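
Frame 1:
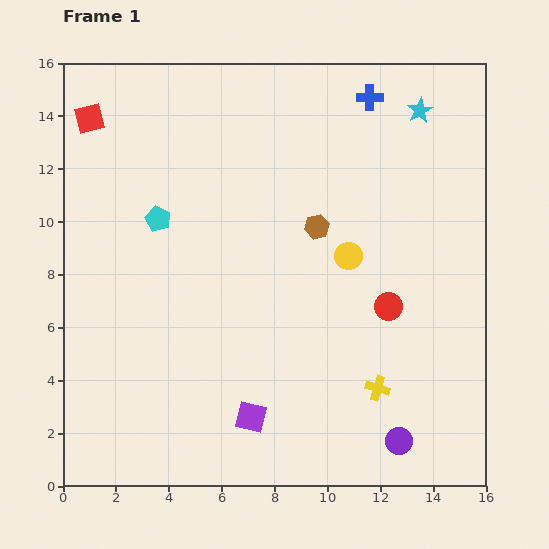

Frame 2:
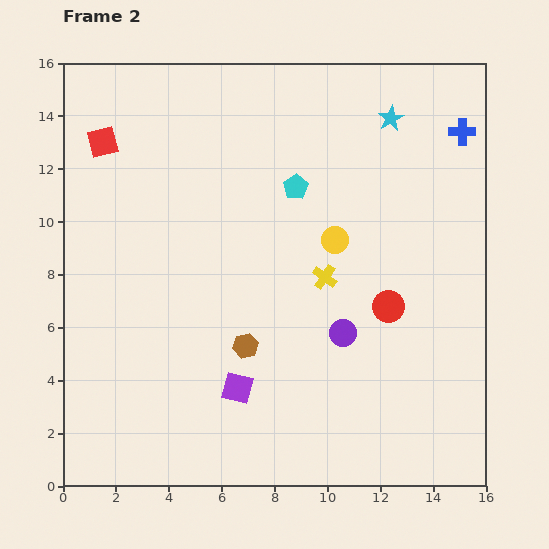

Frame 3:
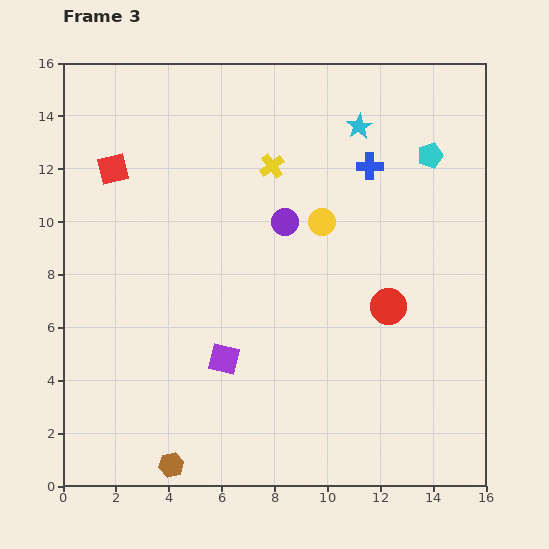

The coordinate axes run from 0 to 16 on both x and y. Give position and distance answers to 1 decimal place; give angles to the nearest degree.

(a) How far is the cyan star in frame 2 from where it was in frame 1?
1.1

The cyan star moved from (13.5, 14.2) to (12.4, 13.9), a distance of √(1.1² + 0.3²) ≈ 1.1.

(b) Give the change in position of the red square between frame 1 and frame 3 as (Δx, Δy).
(0.9, -1.9)

The red square was at (1.0, 13.9) in frame 1 and (1.9, 12.0) in frame 3.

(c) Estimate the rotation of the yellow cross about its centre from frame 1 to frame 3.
37° clockwise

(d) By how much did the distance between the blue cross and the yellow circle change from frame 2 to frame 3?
-3.5

Distance in frame 2: 6.3. Distance in frame 3: 2.8.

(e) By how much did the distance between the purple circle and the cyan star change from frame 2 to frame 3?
-3.7

Distance in frame 2: 8.3. Distance in frame 3: 4.6.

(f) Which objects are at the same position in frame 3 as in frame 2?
the red circle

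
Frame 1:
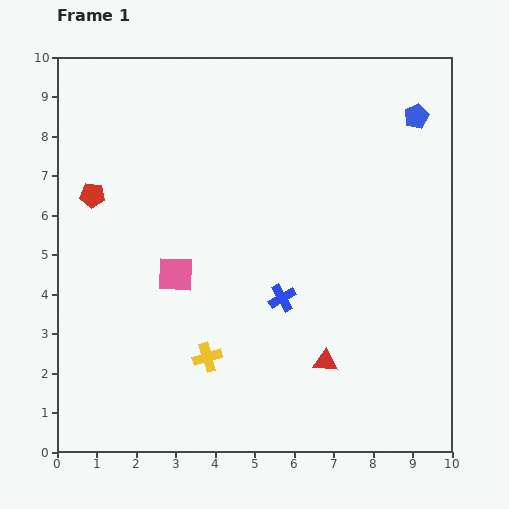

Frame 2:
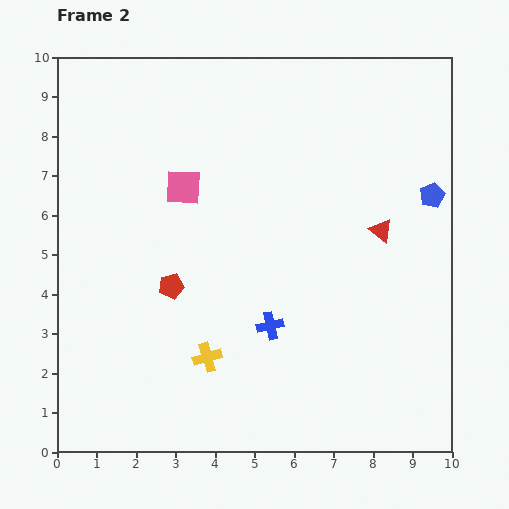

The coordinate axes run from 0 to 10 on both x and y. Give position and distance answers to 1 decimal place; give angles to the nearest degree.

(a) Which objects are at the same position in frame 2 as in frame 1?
the yellow cross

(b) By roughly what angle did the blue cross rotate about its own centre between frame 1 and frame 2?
16° clockwise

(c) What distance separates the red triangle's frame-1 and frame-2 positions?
3.6

The red triangle moved from (6.8, 2.3) to (8.2, 5.6), a distance of √(1.4² + 3.3²) ≈ 3.6.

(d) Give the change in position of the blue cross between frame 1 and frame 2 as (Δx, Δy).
(-0.3, -0.7)

The blue cross was at (5.7, 3.9) in frame 1 and (5.4, 3.2) in frame 2.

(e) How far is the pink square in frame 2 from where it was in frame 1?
2.2

The pink square moved from (3.0, 4.5) to (3.2, 6.7), a distance of √(0.2² + 2.2²) ≈ 2.2.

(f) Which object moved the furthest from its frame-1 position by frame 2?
the red triangle

(moved 3.6; next 3.0)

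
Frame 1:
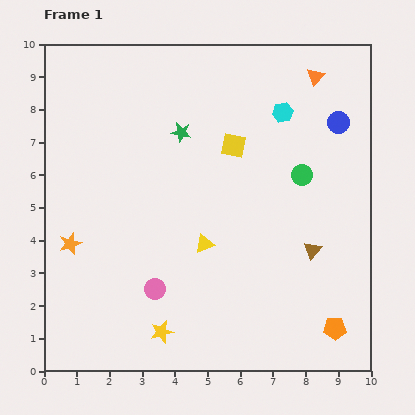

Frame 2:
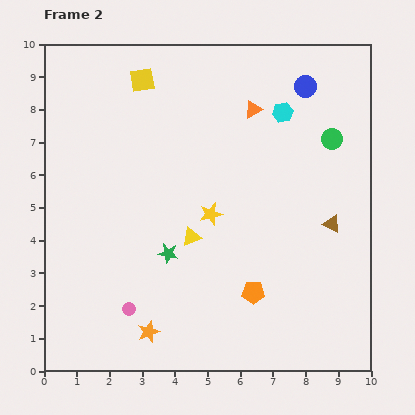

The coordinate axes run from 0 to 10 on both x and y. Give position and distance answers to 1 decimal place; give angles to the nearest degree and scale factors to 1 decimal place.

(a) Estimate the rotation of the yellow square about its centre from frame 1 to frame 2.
22° counter-clockwise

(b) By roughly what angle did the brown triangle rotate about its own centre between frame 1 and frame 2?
43° counter-clockwise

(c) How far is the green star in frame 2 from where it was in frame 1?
3.7

The green star moved from (4.2, 7.3) to (3.8, 3.6), a distance of √(0.4² + 3.7²) ≈ 3.7.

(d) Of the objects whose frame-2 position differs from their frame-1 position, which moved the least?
the yellow triangle

(moved 0.4)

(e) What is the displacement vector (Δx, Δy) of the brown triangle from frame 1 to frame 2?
(0.6, 0.8)

The brown triangle was at (8.2, 3.7) in frame 1 and (8.8, 4.5) in frame 2.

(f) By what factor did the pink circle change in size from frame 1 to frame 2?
0.6×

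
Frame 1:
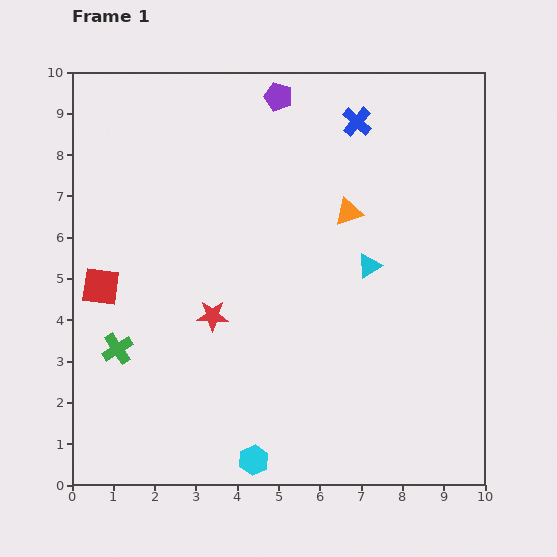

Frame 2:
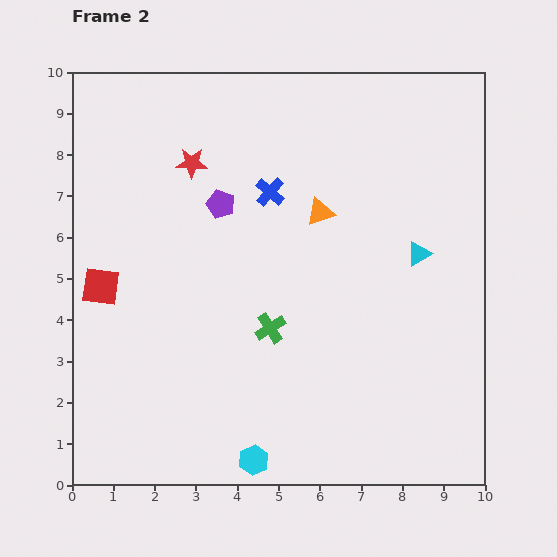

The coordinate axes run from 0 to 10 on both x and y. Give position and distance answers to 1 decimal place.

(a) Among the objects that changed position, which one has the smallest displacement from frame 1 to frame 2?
the orange triangle

(moved 0.7)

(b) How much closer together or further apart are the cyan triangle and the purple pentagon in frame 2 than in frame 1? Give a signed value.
+0.2

Distance in frame 1: 4.7. Distance in frame 2: 4.9.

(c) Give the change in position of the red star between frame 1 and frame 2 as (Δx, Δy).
(-0.5, 3.7)

The red star was at (3.4, 4.1) in frame 1 and (2.9, 7.8) in frame 2.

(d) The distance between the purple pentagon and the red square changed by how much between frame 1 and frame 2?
-2.8

Distance in frame 1: 6.3. Distance in frame 2: 3.5.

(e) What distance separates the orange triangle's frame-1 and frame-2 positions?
0.7

The orange triangle moved from (6.7, 6.6) to (6.0, 6.6), a distance of √(0.7² + 0.0²) ≈ 0.7.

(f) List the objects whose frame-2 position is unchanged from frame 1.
the cyan hexagon, the red square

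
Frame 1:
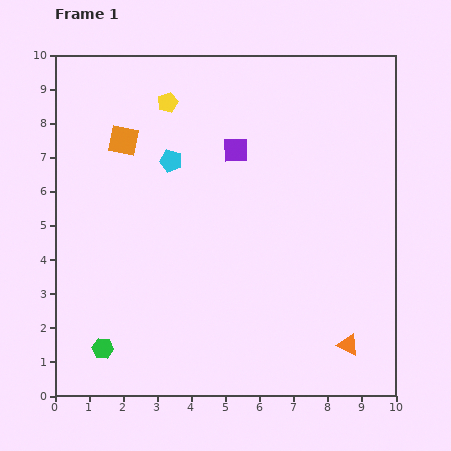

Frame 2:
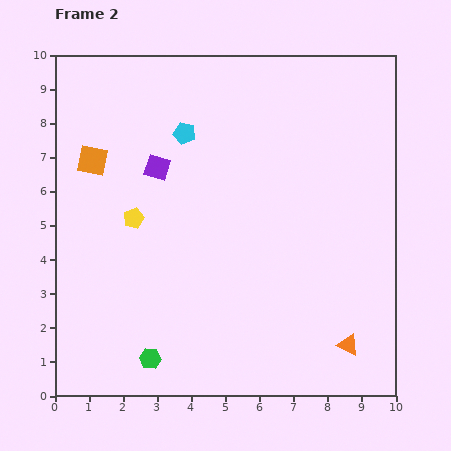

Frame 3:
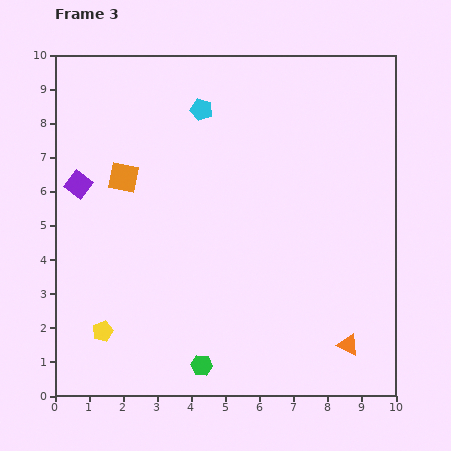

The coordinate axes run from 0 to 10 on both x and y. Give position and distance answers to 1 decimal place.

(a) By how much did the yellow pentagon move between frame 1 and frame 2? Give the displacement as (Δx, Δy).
(-1.0, -3.4)

The yellow pentagon was at (3.3, 8.6) in frame 1 and (2.3, 5.2) in frame 2.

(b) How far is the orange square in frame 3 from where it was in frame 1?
1.1

The orange square moved from (2.0, 7.5) to (2.0, 6.4), a distance of √(0.0² + 1.1²) ≈ 1.1.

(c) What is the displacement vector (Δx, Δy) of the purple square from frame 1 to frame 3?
(-4.6, -1.0)

The purple square was at (5.3, 7.2) in frame 1 and (0.7, 6.2) in frame 3.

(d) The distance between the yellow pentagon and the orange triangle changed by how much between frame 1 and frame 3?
-1.7

Distance in frame 1: 8.9. Distance in frame 3: 7.2.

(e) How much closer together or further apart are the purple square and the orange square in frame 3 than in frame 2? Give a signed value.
-0.6

Distance in frame 2: 1.9. Distance in frame 3: 1.3.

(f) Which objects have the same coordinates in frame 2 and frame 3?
the orange triangle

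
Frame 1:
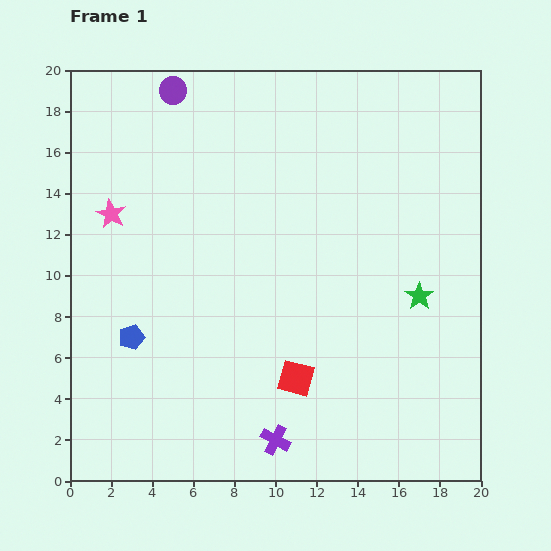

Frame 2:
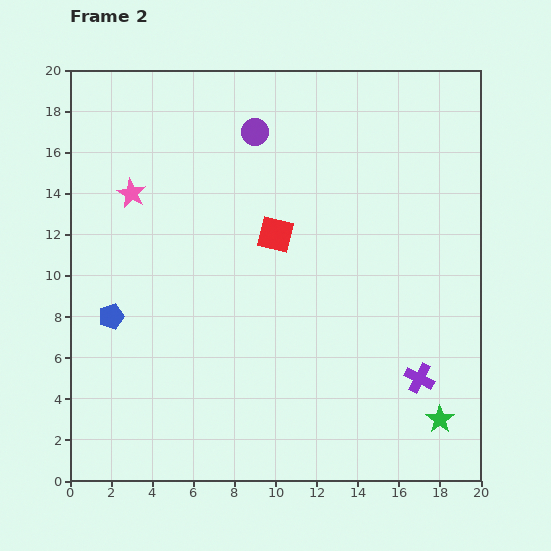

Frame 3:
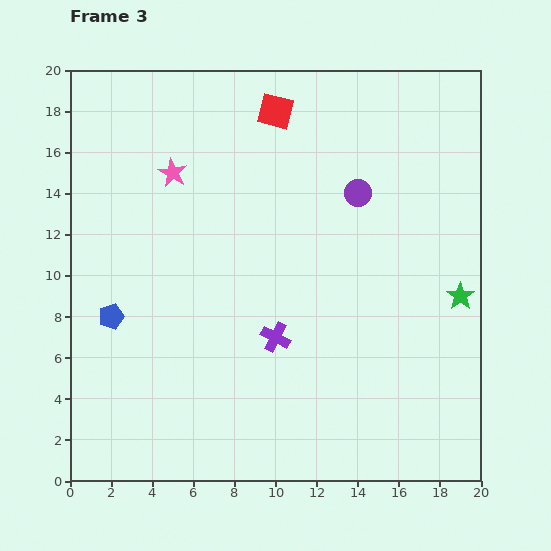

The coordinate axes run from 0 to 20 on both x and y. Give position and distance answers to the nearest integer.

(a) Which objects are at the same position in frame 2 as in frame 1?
none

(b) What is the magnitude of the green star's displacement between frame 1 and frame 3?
2

The green star moved from (17, 9) to (19, 9), a distance of √(2² + 0²) ≈ 2.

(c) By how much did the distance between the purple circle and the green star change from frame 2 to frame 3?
-10

Distance in frame 2: 17. Distance in frame 3: 7.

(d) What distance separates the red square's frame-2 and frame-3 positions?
6

The red square moved from (10, 12) to (10, 18), a distance of √(0² + 6²) ≈ 6.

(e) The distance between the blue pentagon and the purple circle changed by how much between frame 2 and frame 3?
+2

Distance in frame 2: 11. Distance in frame 3: 13.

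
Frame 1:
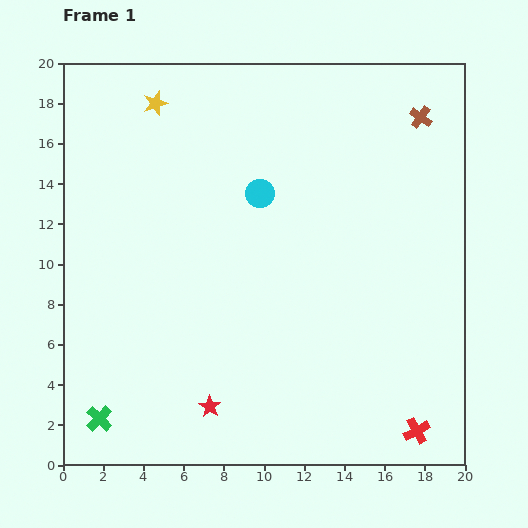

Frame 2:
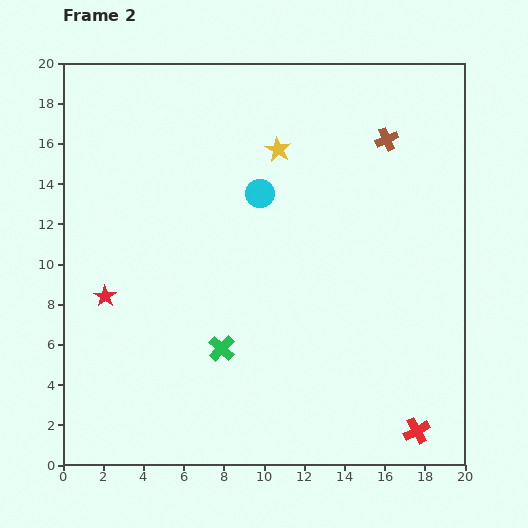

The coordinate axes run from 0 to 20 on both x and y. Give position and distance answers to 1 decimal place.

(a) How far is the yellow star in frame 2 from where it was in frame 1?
6.5

The yellow star moved from (4.6, 18.0) to (10.7, 15.7), a distance of √(6.1² + 2.3²) ≈ 6.5.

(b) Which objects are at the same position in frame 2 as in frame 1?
the cyan circle, the red cross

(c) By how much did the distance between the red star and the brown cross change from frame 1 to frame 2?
-1.8

Distance in frame 1: 17.8. Distance in frame 2: 16.0.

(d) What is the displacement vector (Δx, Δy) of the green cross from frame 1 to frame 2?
(6.1, 3.5)

The green cross was at (1.8, 2.3) in frame 1 and (7.9, 5.8) in frame 2.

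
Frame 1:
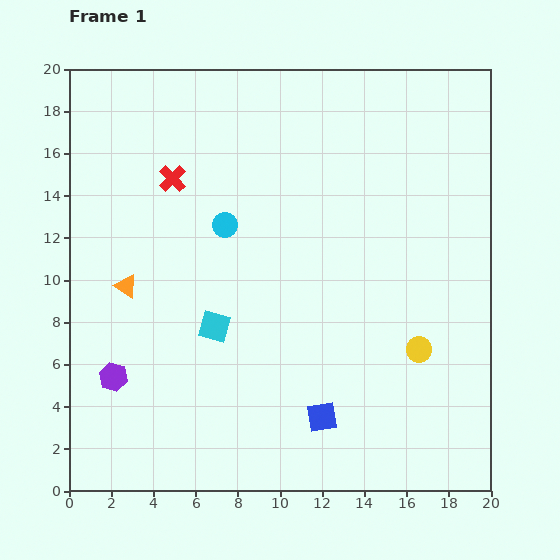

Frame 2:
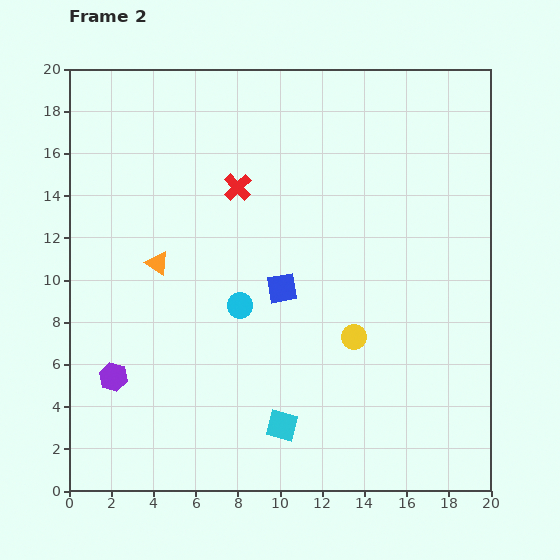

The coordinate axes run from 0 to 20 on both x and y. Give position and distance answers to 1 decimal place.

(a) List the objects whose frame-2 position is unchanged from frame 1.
the purple hexagon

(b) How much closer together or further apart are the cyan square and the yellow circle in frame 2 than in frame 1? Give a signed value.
-4.4

Distance in frame 1: 9.8. Distance in frame 2: 5.4.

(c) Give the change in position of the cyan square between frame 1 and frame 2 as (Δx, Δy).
(3.2, -4.7)

The cyan square was at (6.9, 7.8) in frame 1 and (10.1, 3.1) in frame 2.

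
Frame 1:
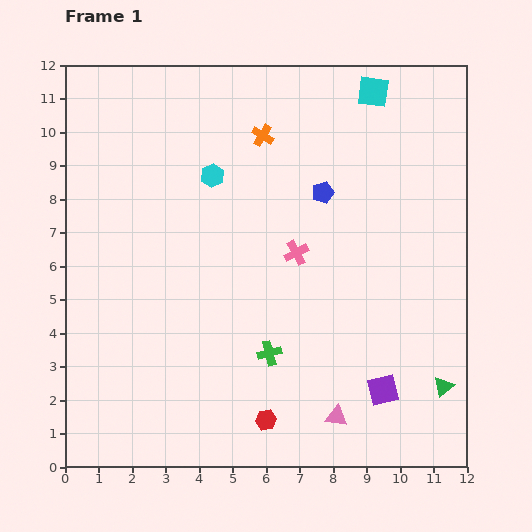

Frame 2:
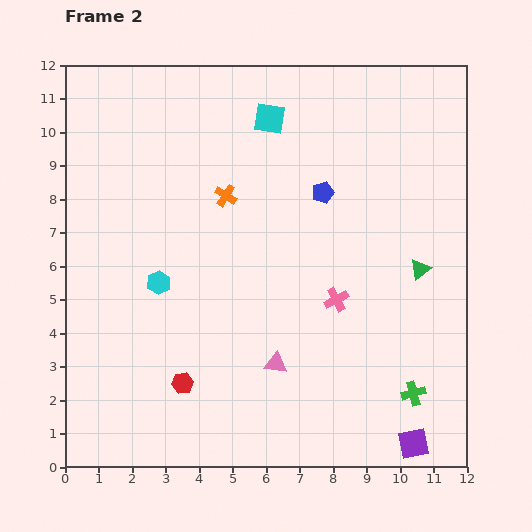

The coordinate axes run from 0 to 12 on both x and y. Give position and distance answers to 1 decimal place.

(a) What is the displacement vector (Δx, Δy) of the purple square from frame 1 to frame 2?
(0.9, -1.6)

The purple square was at (9.5, 2.3) in frame 1 and (10.4, 0.7) in frame 2.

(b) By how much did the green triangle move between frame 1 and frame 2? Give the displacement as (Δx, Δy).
(-0.7, 3.5)

The green triangle was at (11.3, 2.4) in frame 1 and (10.6, 5.9) in frame 2.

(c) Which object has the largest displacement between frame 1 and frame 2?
the green cross

(moved 4.5; next 3.6)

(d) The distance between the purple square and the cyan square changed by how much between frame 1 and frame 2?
+1.7

Distance in frame 1: 8.9. Distance in frame 2: 10.6.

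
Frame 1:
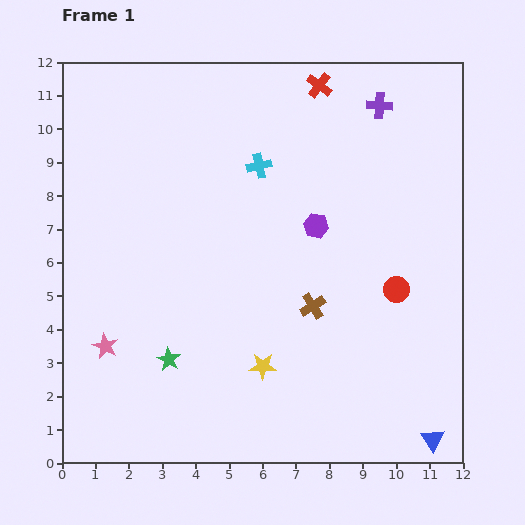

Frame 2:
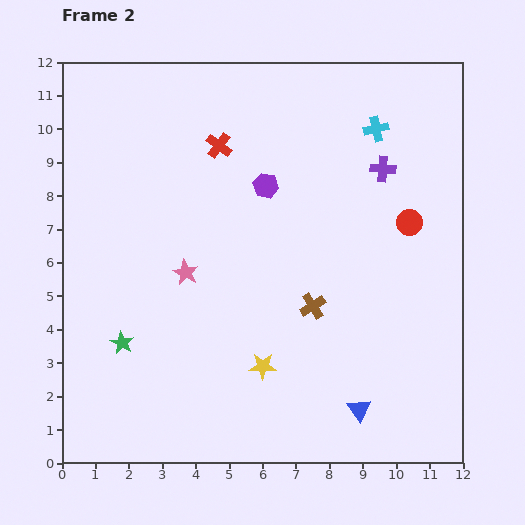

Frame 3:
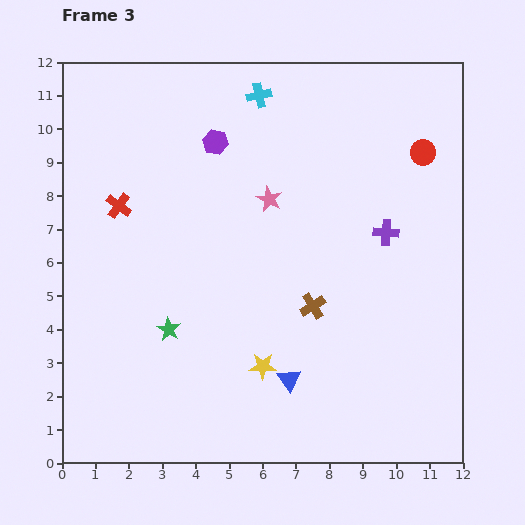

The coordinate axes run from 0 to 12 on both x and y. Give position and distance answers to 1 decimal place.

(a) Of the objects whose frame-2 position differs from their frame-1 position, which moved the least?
the green star

(moved 1.5)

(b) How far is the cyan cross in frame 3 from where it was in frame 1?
2.1

The cyan cross moved from (5.9, 8.9) to (5.9, 11.0), a distance of √(0.0² + 2.1²) ≈ 2.1.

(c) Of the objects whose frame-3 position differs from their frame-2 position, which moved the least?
the green star

(moved 1.5)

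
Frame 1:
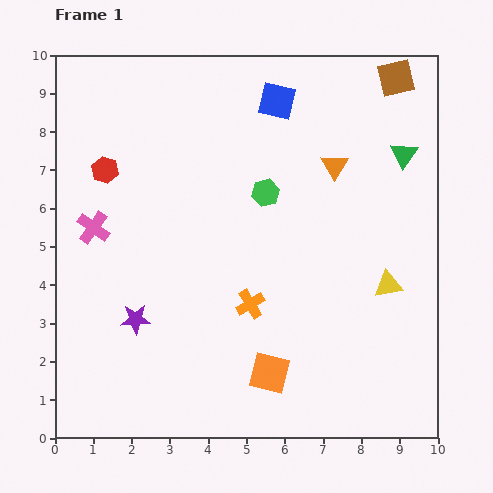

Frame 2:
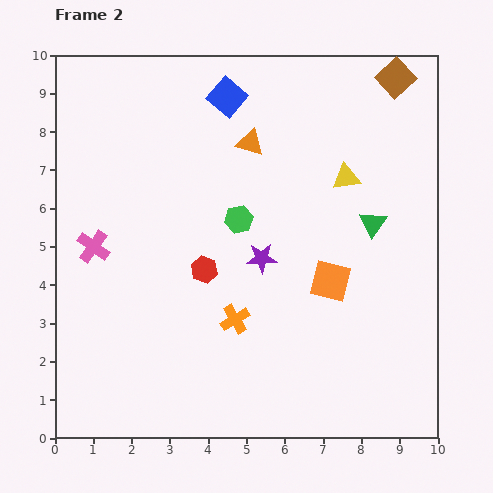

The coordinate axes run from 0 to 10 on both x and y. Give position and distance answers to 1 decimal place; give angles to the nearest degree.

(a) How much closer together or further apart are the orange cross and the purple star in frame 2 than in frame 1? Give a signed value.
-1.3

Distance in frame 1: 3.0. Distance in frame 2: 1.7.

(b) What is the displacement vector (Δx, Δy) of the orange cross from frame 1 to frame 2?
(-0.4, -0.4)

The orange cross was at (5.1, 3.5) in frame 1 and (4.7, 3.1) in frame 2.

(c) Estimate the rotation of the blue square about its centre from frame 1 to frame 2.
28° clockwise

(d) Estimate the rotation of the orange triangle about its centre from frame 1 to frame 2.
45° counter-clockwise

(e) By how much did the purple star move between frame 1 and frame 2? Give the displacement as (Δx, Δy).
(3.3, 1.6)

The purple star was at (2.1, 3.1) in frame 1 and (5.4, 4.7) in frame 2.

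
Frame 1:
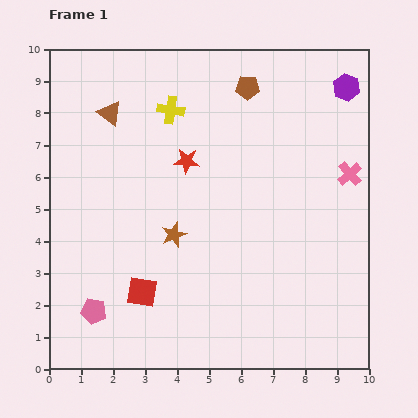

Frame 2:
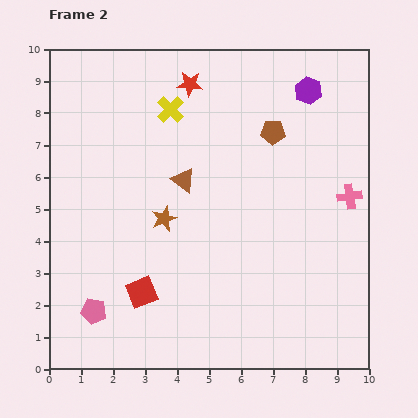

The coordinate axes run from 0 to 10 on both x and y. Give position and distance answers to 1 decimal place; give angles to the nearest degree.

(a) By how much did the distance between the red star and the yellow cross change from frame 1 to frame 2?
-0.7

Distance in frame 1: 1.7. Distance in frame 2: 1.0.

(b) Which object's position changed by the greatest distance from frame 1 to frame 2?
the brown triangle

(moved 3.1; next 2.4)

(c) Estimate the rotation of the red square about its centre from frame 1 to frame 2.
31° counter-clockwise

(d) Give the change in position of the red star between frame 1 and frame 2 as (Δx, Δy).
(0.1, 2.4)

The red star was at (4.3, 6.5) in frame 1 and (4.4, 8.9) in frame 2.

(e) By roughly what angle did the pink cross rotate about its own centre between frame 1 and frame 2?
33° clockwise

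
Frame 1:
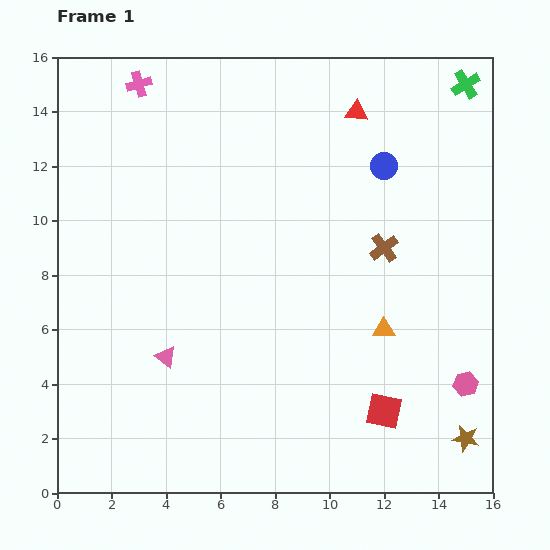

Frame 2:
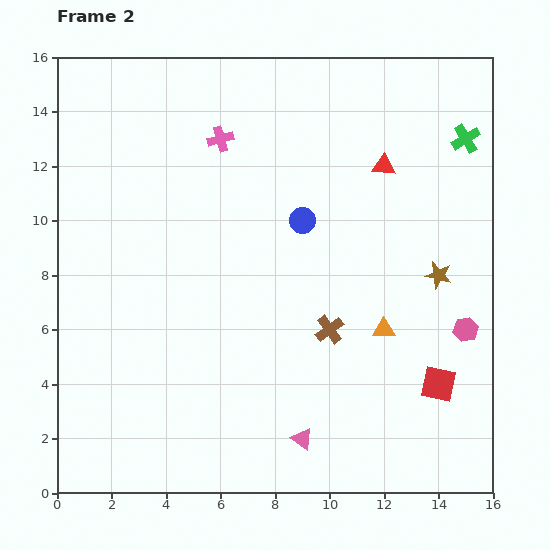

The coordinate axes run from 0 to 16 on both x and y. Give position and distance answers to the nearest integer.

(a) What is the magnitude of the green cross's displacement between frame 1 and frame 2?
2

The green cross moved from (15, 15) to (15, 13), a distance of √(0² + 2²) ≈ 2.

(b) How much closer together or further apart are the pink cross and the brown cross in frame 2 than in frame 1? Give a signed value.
-3

Distance in frame 1: 11. Distance in frame 2: 8.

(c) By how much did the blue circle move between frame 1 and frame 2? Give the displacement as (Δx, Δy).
(-3, -2)

The blue circle was at (12, 12) in frame 1 and (9, 10) in frame 2.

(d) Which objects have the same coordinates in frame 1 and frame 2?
the orange triangle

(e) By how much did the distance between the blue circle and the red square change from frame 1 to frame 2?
-1

Distance in frame 1: 9. Distance in frame 2: 8.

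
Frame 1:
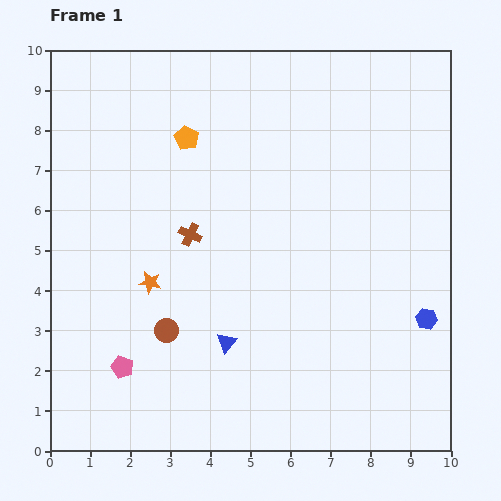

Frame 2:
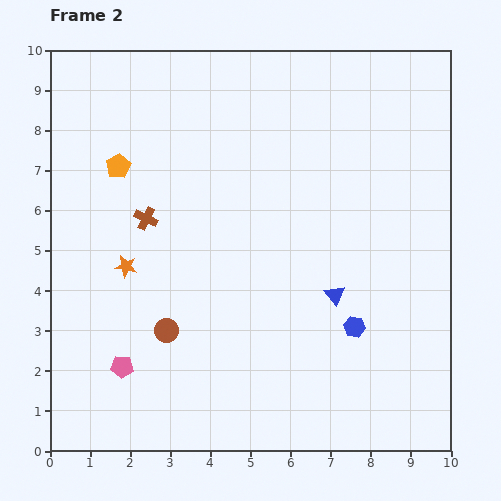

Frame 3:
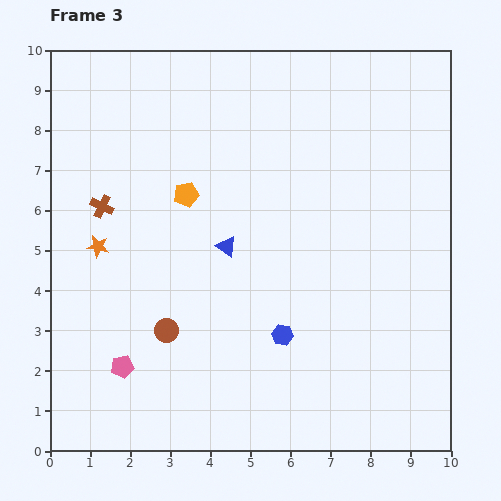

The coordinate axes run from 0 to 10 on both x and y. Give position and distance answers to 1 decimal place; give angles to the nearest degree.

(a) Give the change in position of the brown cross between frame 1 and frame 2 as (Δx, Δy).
(-1.1, 0.4)

The brown cross was at (3.5, 5.4) in frame 1 and (2.4, 5.8) in frame 2.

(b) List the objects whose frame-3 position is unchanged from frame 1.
the brown circle, the pink pentagon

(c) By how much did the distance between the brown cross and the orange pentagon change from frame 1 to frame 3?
-0.3

Distance in frame 1: 2.4. Distance in frame 3: 2.1.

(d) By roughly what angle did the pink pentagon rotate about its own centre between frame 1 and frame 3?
31° counter-clockwise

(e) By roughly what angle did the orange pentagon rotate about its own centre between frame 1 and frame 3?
31° clockwise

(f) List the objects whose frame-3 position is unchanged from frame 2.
the brown circle, the pink pentagon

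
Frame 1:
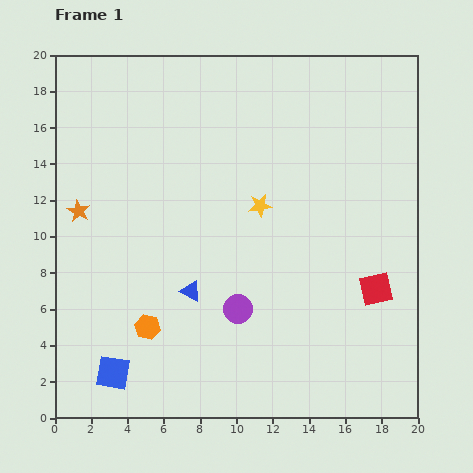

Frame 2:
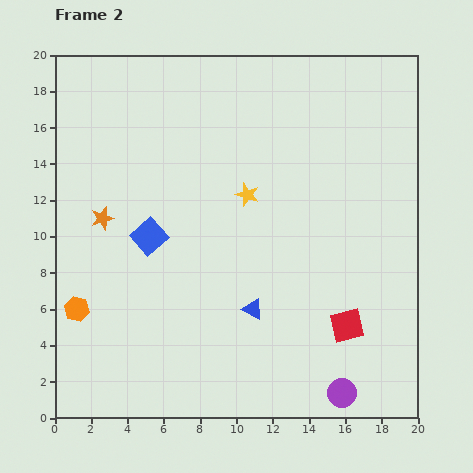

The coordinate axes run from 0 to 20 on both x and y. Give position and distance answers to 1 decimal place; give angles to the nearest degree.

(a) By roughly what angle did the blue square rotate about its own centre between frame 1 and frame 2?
40° clockwise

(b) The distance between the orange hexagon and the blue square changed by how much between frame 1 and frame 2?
+2.6

Distance in frame 1: 3.1. Distance in frame 2: 5.7.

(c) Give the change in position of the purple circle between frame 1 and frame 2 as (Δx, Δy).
(5.7, -4.6)

The purple circle was at (10.1, 6.0) in frame 1 and (15.8, 1.4) in frame 2.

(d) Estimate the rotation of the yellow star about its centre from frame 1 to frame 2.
26° clockwise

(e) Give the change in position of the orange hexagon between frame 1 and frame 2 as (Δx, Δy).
(-3.9, 1.0)

The orange hexagon was at (5.1, 5.0) in frame 1 and (1.2, 6.0) in frame 2.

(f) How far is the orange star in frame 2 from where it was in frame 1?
1.4

The orange star moved from (1.3, 11.4) to (2.6, 11.0), a distance of √(1.3² + 0.4²) ≈ 1.4.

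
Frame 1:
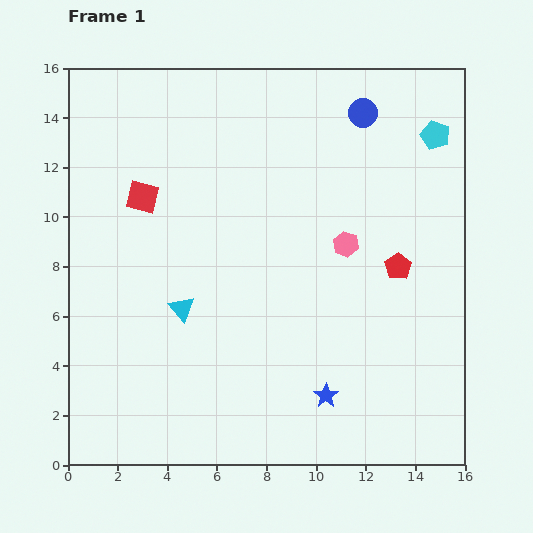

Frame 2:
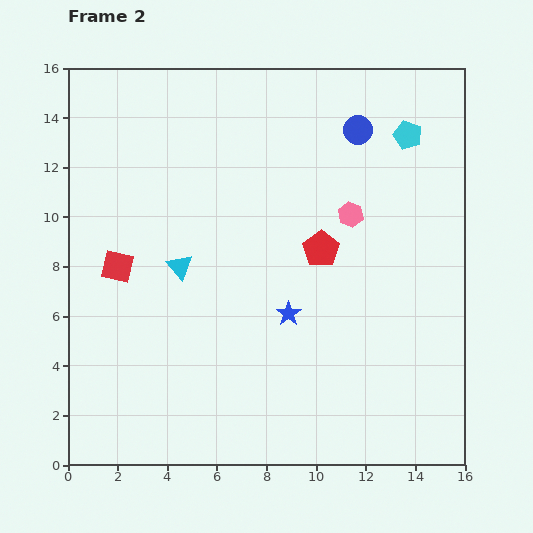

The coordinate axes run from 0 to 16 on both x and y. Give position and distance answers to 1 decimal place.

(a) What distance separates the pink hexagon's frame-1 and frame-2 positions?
1.2

The pink hexagon moved from (11.2, 8.9) to (11.4, 10.1), a distance of √(0.2² + 1.2²) ≈ 1.2.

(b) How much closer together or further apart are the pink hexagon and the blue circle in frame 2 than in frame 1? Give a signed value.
-1.9

Distance in frame 1: 5.3. Distance in frame 2: 3.4.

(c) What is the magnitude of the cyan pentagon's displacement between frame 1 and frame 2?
1.1

The cyan pentagon moved from (14.8, 13.3) to (13.7, 13.3), a distance of √(1.1² + 0.0²) ≈ 1.1.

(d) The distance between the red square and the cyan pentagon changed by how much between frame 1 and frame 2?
+0.7

Distance in frame 1: 12.1. Distance in frame 2: 12.8.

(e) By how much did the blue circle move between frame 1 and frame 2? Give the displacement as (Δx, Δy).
(-0.2, -0.7)

The blue circle was at (11.9, 14.2) in frame 1 and (11.7, 13.5) in frame 2.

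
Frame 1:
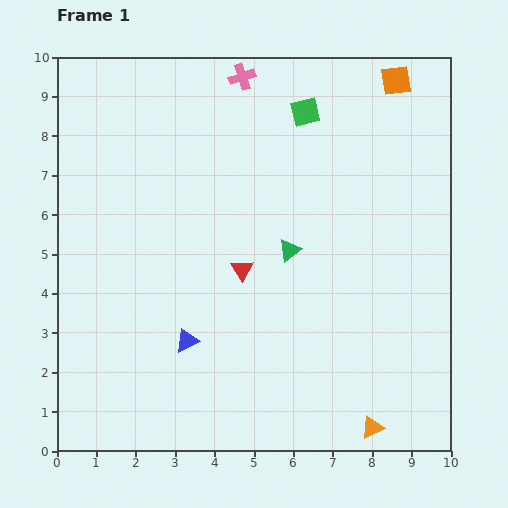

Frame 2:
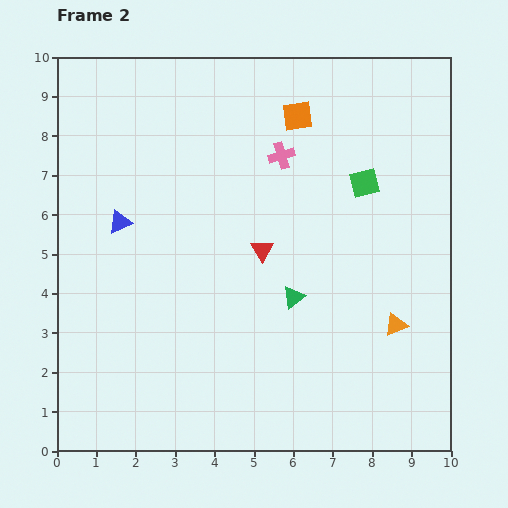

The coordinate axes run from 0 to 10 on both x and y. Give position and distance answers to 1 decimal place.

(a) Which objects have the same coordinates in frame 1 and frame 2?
none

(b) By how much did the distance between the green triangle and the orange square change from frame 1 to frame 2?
-0.5

Distance in frame 1: 5.1. Distance in frame 2: 4.6.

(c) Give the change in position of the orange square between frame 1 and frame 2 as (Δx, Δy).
(-2.5, -0.9)

The orange square was at (8.6, 9.4) in frame 1 and (6.1, 8.5) in frame 2.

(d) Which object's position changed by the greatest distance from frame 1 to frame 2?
the blue triangle

(moved 3.4; next 2.7)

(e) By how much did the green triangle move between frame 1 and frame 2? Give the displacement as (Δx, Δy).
(0.1, -1.2)

The green triangle was at (5.9, 5.1) in frame 1 and (6.0, 3.9) in frame 2.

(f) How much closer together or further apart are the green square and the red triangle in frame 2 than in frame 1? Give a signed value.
-1.2

Distance in frame 1: 4.3. Distance in frame 2: 3.1.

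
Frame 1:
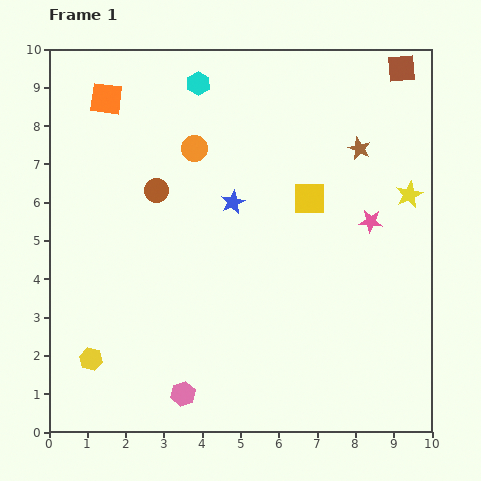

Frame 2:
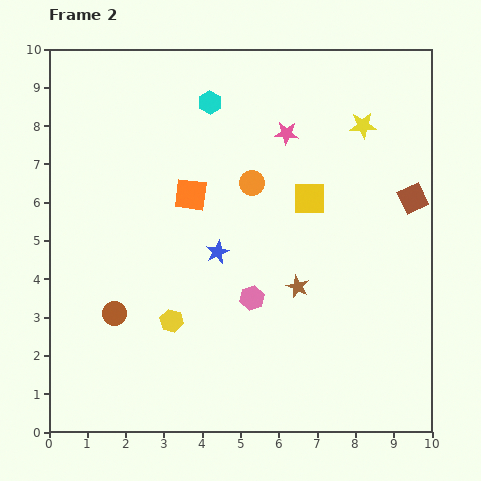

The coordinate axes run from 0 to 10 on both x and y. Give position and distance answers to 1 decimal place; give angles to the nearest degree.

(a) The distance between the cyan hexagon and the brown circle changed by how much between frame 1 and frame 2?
+3.0

Distance in frame 1: 3.0. Distance in frame 2: 6.0.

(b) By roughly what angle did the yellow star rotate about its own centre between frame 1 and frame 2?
22° clockwise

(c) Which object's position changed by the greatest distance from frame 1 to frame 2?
the brown star

(moved 3.9; next 3.4)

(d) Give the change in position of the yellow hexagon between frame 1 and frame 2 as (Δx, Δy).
(2.1, 1.0)

The yellow hexagon was at (1.1, 1.9) in frame 1 and (3.2, 2.9) in frame 2.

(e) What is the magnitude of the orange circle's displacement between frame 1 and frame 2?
1.7

The orange circle moved from (3.8, 7.4) to (5.3, 6.5), a distance of √(1.5² + 0.9²) ≈ 1.7.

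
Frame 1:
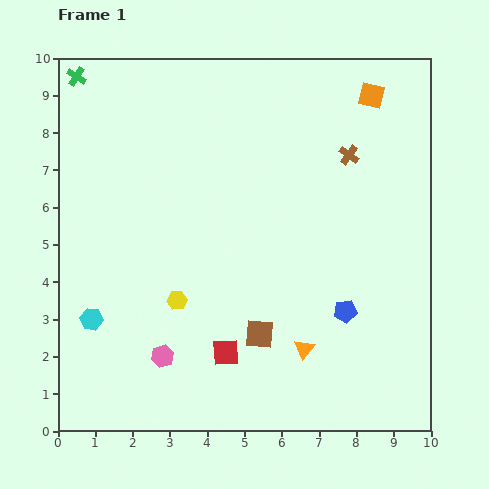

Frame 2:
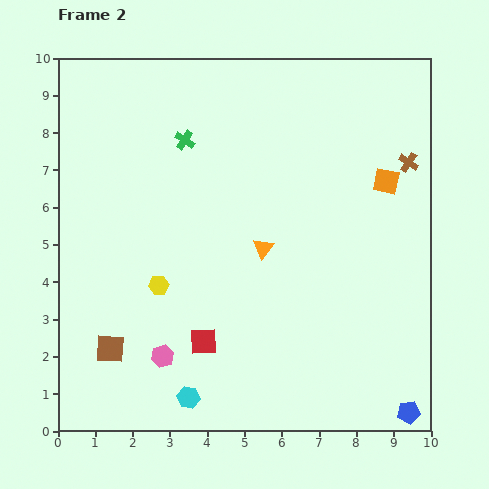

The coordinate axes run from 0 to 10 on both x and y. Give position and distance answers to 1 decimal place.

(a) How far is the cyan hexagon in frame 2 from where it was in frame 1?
3.3

The cyan hexagon moved from (0.9, 3.0) to (3.5, 0.9), a distance of √(2.6² + 2.1²) ≈ 3.3.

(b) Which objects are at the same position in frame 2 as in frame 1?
the pink hexagon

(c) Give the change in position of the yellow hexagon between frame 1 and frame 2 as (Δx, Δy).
(-0.5, 0.4)

The yellow hexagon was at (3.2, 3.5) in frame 1 and (2.7, 3.9) in frame 2.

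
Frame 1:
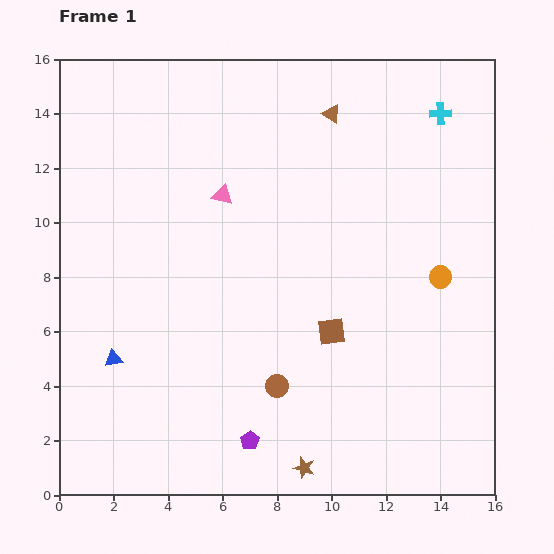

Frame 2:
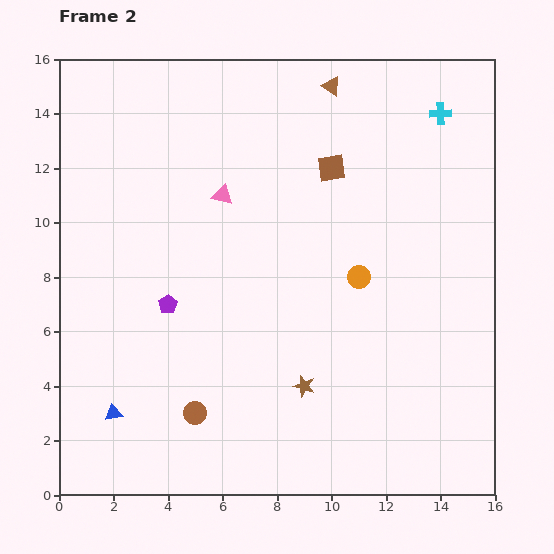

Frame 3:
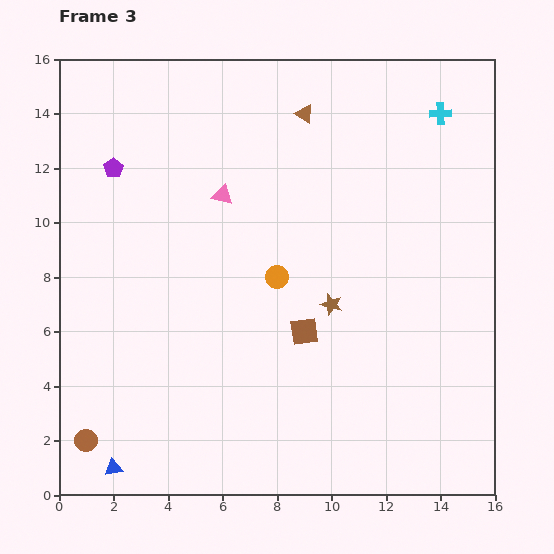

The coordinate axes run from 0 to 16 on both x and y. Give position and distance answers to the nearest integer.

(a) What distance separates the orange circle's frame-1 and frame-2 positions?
3

The orange circle moved from (14, 8) to (11, 8), a distance of √(3² + 0²) ≈ 3.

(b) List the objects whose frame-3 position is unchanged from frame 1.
the cyan cross, the pink triangle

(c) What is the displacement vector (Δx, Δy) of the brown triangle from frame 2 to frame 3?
(-1, -1)

The brown triangle was at (10, 15) in frame 2 and (9, 14) in frame 3.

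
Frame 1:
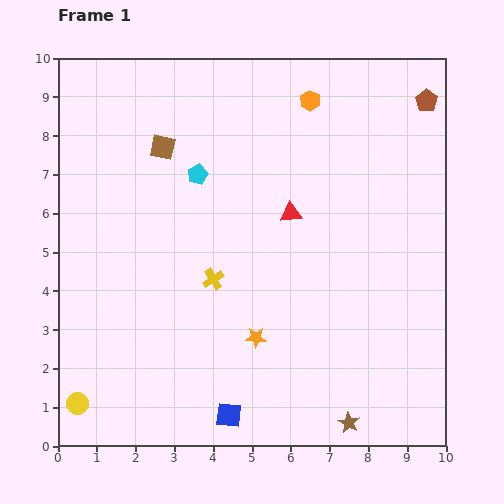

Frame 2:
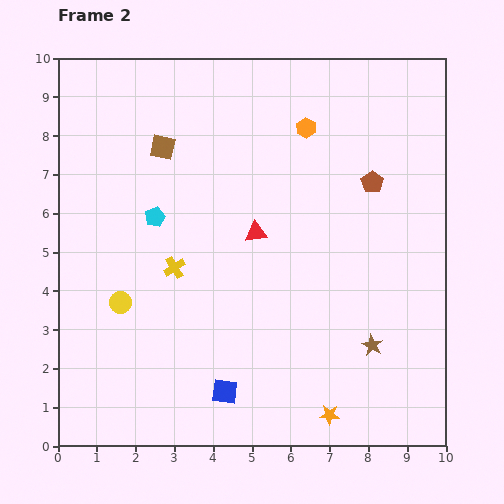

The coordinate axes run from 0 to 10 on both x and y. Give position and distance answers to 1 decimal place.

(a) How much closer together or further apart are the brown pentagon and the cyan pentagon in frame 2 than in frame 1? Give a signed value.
-0.5

Distance in frame 1: 6.2. Distance in frame 2: 5.7.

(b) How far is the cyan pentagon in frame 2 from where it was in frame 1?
1.6

The cyan pentagon moved from (3.6, 7.0) to (2.5, 5.9), a distance of √(1.1² + 1.1²) ≈ 1.6.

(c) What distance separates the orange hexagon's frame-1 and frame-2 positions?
0.7

The orange hexagon moved from (6.5, 8.9) to (6.4, 8.2), a distance of √(0.1² + 0.7²) ≈ 0.7.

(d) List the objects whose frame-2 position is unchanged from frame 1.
the brown square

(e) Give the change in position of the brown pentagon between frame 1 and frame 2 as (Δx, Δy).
(-1.4, -2.1)

The brown pentagon was at (9.5, 8.9) in frame 1 and (8.1, 6.8) in frame 2.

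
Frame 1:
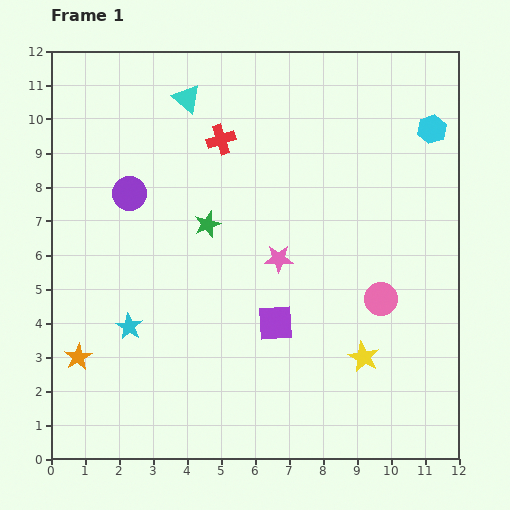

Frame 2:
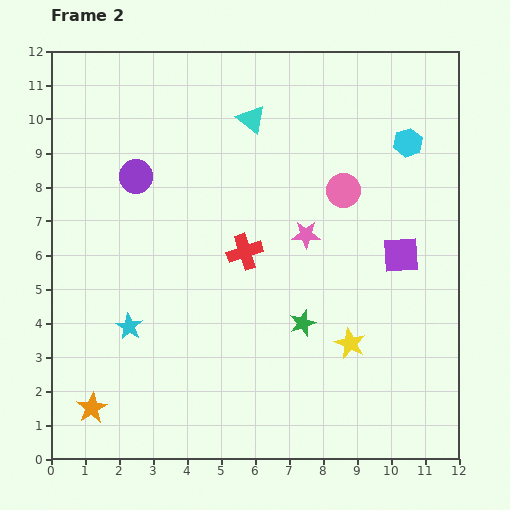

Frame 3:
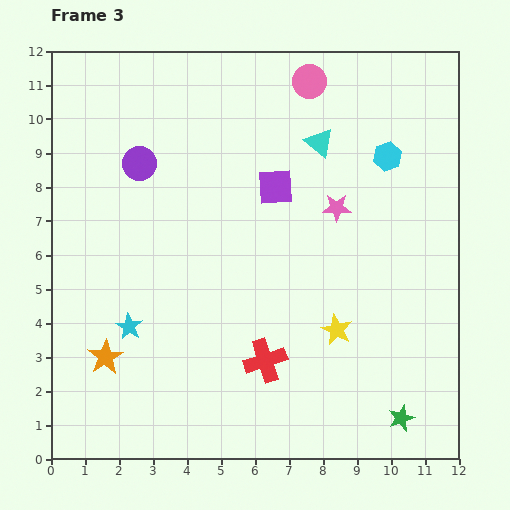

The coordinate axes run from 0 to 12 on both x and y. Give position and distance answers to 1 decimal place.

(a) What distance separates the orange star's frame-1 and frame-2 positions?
1.6

The orange star moved from (0.8, 3.0) to (1.2, 1.5), a distance of √(0.4² + 1.5²) ≈ 1.6.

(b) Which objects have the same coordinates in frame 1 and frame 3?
the cyan star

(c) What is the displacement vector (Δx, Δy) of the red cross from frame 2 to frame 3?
(0.6, -3.2)

The red cross was at (5.7, 6.1) in frame 2 and (6.3, 2.9) in frame 3.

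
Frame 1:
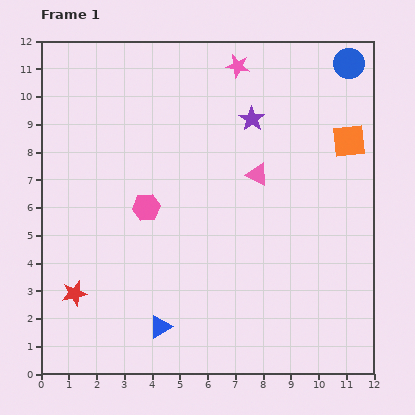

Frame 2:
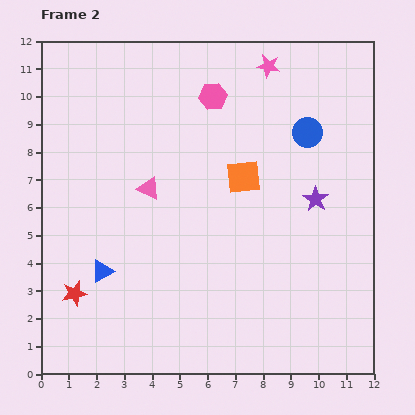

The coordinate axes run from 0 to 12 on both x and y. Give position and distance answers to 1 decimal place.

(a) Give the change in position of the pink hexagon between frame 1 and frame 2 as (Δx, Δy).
(2.4, 4.0)

The pink hexagon was at (3.8, 6.0) in frame 1 and (6.2, 10.0) in frame 2.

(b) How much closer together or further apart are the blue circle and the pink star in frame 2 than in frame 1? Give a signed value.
-1.2

Distance in frame 1: 4.0. Distance in frame 2: 2.8.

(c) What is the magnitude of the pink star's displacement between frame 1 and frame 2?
1.1

The pink star moved from (7.1, 11.1) to (8.2, 11.1), a distance of √(1.1² + 0.0²) ≈ 1.1.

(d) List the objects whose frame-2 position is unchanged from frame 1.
the red star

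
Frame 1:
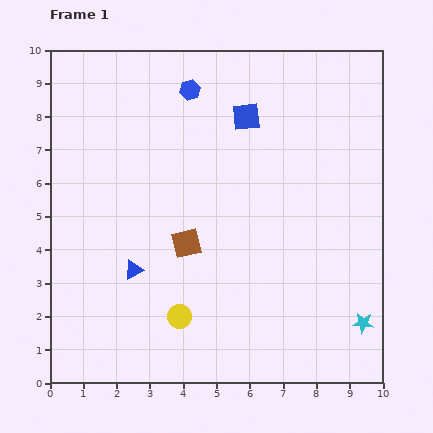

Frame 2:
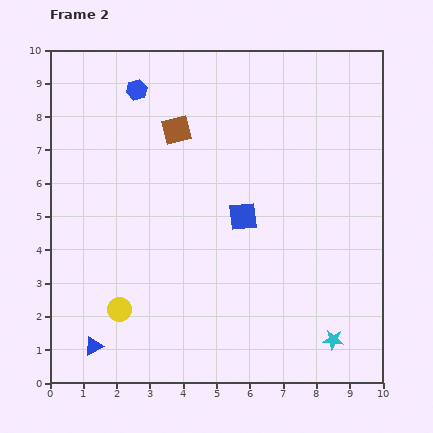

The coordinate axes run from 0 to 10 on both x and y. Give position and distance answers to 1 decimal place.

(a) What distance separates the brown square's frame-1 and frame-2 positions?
3.4

The brown square moved from (4.1, 4.2) to (3.8, 7.6), a distance of √(0.3² + 3.4²) ≈ 3.4.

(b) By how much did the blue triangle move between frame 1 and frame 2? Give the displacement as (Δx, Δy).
(-1.2, -2.3)

The blue triangle was at (2.5, 3.4) in frame 1 and (1.3, 1.1) in frame 2.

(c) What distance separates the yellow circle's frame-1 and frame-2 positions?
1.8

The yellow circle moved from (3.9, 2.0) to (2.1, 2.2), a distance of √(1.8² + 0.2²) ≈ 1.8.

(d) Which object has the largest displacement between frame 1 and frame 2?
the brown square

(moved 3.4; next 3.0)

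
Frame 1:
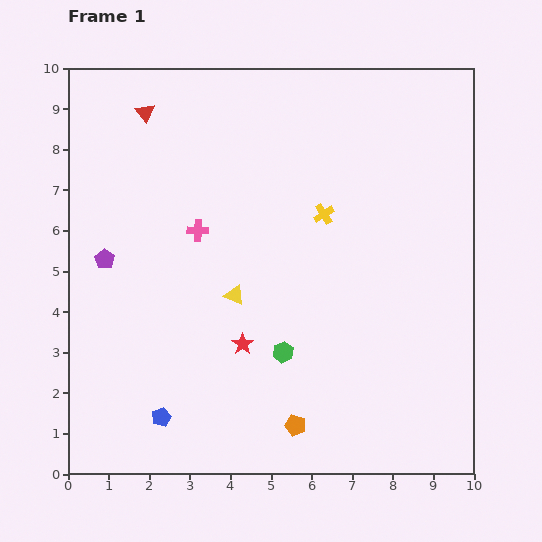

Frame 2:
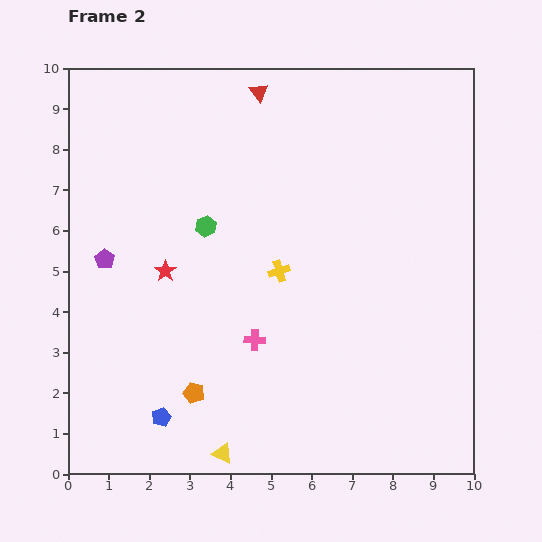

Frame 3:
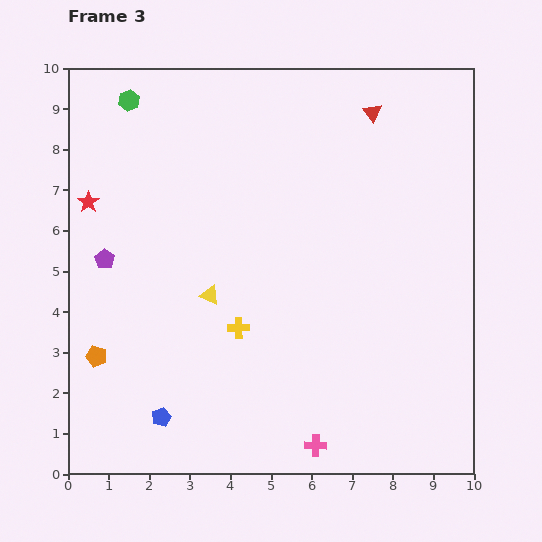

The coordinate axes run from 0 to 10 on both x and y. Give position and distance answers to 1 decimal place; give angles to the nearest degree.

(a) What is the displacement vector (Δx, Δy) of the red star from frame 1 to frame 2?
(-1.9, 1.8)

The red star was at (4.3, 3.2) in frame 1 and (2.4, 5.0) in frame 2.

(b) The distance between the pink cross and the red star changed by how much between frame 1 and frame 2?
-0.2

Distance in frame 1: 3.0. Distance in frame 2: 2.8.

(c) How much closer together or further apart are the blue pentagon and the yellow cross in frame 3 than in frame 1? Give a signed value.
-3.5

Distance in frame 1: 6.4. Distance in frame 3: 2.9.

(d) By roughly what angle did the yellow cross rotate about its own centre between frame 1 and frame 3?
31° clockwise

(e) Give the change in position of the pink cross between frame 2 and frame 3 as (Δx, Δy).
(1.5, -2.6)

The pink cross was at (4.6, 3.3) in frame 2 and (6.1, 0.7) in frame 3.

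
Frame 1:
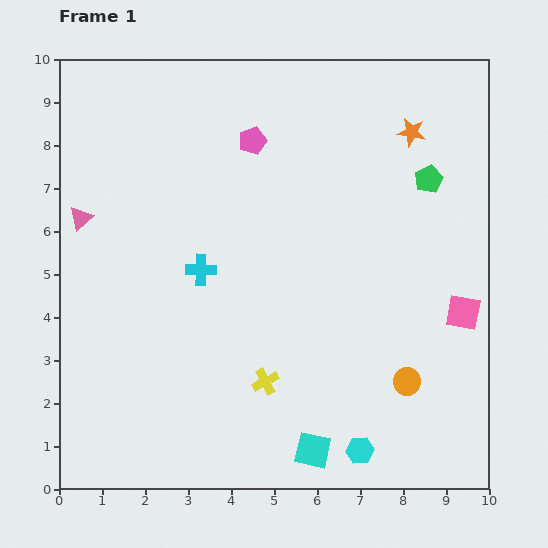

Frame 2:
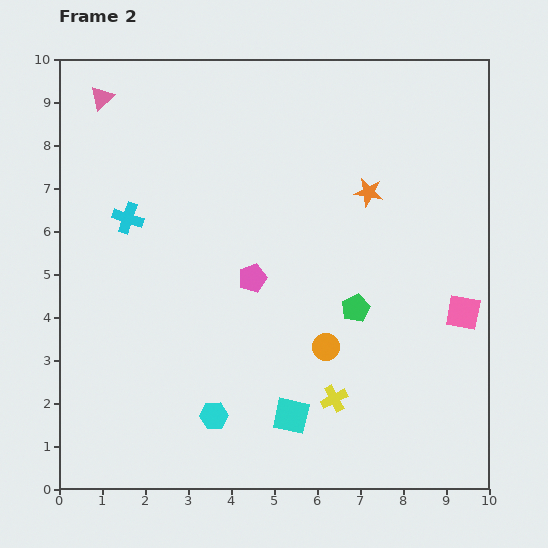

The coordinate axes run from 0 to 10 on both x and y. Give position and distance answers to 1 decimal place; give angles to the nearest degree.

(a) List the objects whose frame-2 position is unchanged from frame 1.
the pink square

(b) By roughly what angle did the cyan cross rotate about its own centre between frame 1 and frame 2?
18° clockwise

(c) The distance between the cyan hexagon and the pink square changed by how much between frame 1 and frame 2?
+2.3

Distance in frame 1: 4.0. Distance in frame 2: 6.3.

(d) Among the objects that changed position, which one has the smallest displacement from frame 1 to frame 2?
the cyan square

(moved 0.9)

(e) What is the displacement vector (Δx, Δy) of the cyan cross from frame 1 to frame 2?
(-1.7, 1.2)

The cyan cross was at (3.3, 5.1) in frame 1 and (1.6, 6.3) in frame 2.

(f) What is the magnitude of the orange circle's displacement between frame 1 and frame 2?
2.1

The orange circle moved from (8.1, 2.5) to (6.2, 3.3), a distance of √(1.9² + 0.8²) ≈ 2.1.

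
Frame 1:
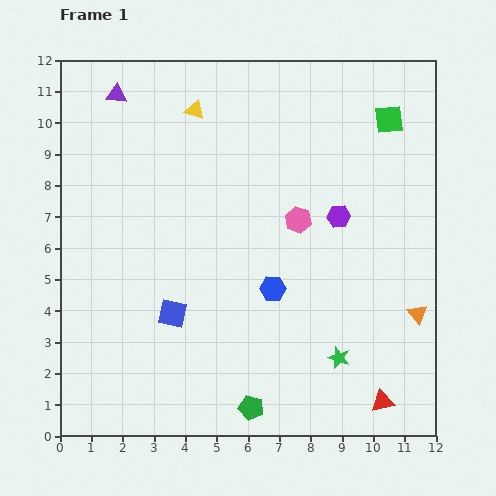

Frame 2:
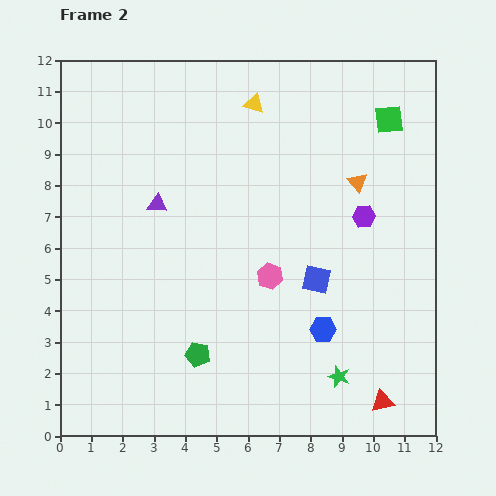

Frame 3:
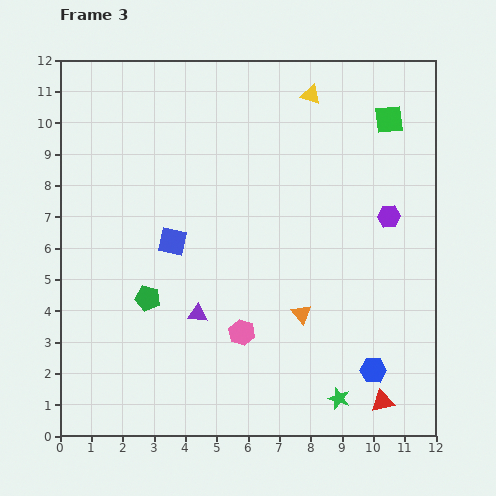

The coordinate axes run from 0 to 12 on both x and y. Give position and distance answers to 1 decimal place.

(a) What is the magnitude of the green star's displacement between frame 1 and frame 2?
0.6

The green star moved from (8.9, 2.5) to (8.9, 1.9), a distance of √(0.0² + 0.6²) ≈ 0.6.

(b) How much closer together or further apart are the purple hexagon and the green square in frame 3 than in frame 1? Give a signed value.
-0.4

Distance in frame 1: 3.5. Distance in frame 3: 3.1.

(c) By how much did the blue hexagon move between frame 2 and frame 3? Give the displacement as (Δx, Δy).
(1.6, -1.3)

The blue hexagon was at (8.4, 3.4) in frame 2 and (10.0, 2.1) in frame 3.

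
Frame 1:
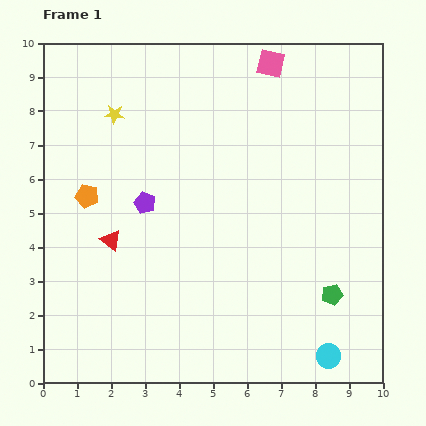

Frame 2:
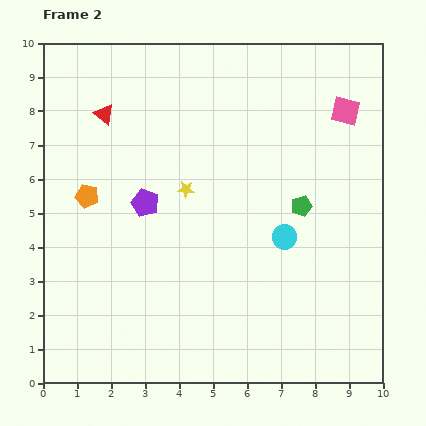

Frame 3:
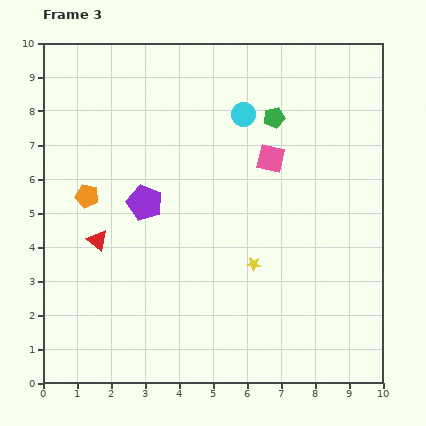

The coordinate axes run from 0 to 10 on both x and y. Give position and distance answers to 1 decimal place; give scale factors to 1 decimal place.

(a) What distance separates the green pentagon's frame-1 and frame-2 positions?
2.8

The green pentagon moved from (8.5, 2.6) to (7.6, 5.2), a distance of √(0.9² + 2.6²) ≈ 2.8.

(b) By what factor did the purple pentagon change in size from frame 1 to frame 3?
1.7×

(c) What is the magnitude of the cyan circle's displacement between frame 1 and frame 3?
7.5

The cyan circle moved from (8.4, 0.8) to (5.9, 7.9), a distance of √(2.5² + 7.1²) ≈ 7.5.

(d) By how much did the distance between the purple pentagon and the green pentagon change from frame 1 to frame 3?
-1.6

Distance in frame 1: 6.1. Distance in frame 3: 4.5.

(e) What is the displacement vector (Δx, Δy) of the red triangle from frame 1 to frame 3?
(-0.4, 0.0)

The red triangle was at (2.0, 4.2) in frame 1 and (1.6, 4.2) in frame 3.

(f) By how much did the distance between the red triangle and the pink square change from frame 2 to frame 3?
-1.5

Distance in frame 2: 7.1. Distance in frame 3: 5.6.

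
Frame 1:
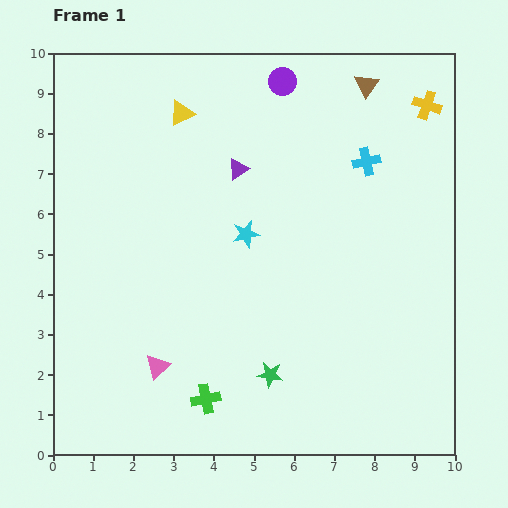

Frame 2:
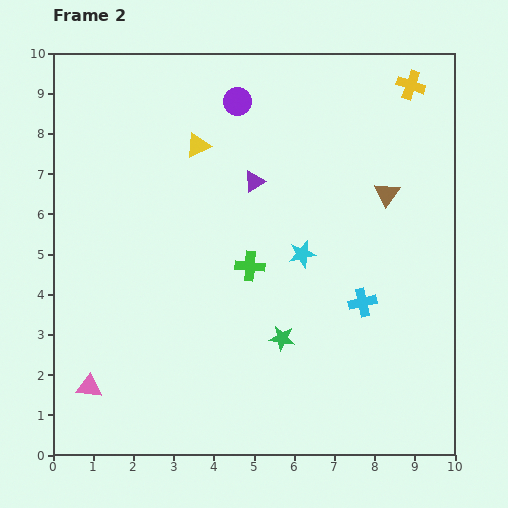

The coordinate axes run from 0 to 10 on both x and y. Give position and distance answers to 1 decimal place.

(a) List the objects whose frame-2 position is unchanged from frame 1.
none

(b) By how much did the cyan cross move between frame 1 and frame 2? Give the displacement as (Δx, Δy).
(-0.1, -3.5)

The cyan cross was at (7.8, 7.3) in frame 1 and (7.7, 3.8) in frame 2.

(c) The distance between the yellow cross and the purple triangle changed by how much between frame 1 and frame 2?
-0.4

Distance in frame 1: 5.0. Distance in frame 2: 4.6.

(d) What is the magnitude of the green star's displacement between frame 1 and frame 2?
0.9

The green star moved from (5.4, 2.0) to (5.7, 2.9), a distance of √(0.3² + 0.9²) ≈ 0.9.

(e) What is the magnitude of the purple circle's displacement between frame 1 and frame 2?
1.2

The purple circle moved from (5.7, 9.3) to (4.6, 8.8), a distance of √(1.1² + 0.5²) ≈ 1.2.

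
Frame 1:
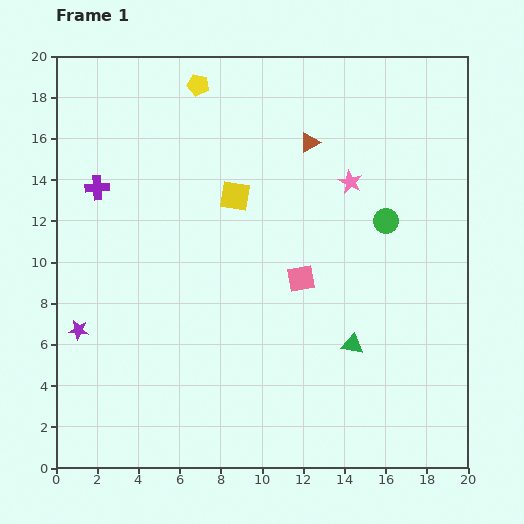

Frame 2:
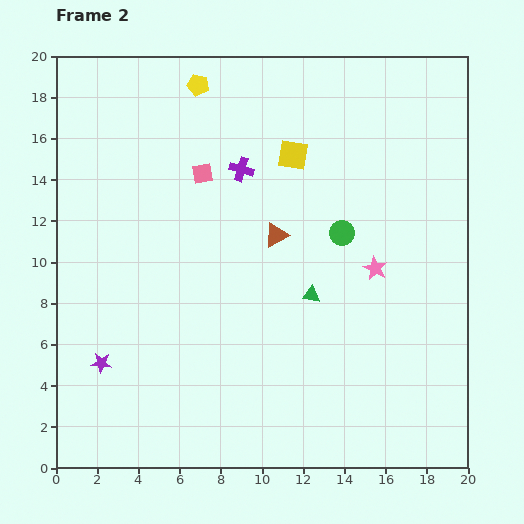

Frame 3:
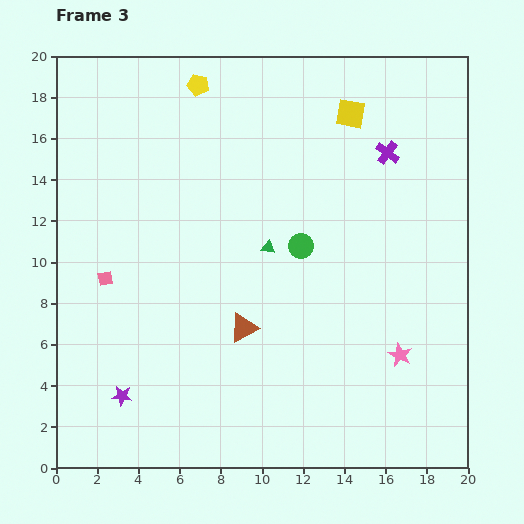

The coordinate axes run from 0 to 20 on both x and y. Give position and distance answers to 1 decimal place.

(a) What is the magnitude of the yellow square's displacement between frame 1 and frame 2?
3.4

The yellow square moved from (8.7, 13.2) to (11.5, 15.2), a distance of √(2.8² + 2.0²) ≈ 3.4.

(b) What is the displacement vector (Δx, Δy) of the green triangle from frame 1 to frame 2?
(-2.0, 2.4)

The green triangle was at (14.4, 6.0) in frame 1 and (12.4, 8.4) in frame 2.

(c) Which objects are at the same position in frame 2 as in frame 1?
the yellow pentagon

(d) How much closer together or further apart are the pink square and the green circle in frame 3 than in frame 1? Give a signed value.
+4.6

Distance in frame 1: 5.0. Distance in frame 3: 9.6.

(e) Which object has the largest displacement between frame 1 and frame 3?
the purple cross

(moved 14.2; next 9.6)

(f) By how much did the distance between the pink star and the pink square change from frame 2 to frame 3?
+5.2

Distance in frame 2: 9.6. Distance in frame 3: 14.8.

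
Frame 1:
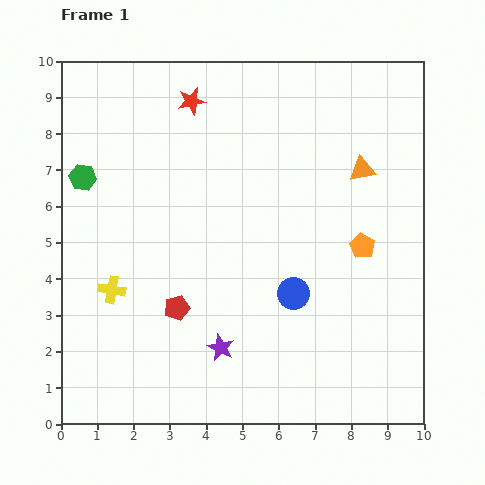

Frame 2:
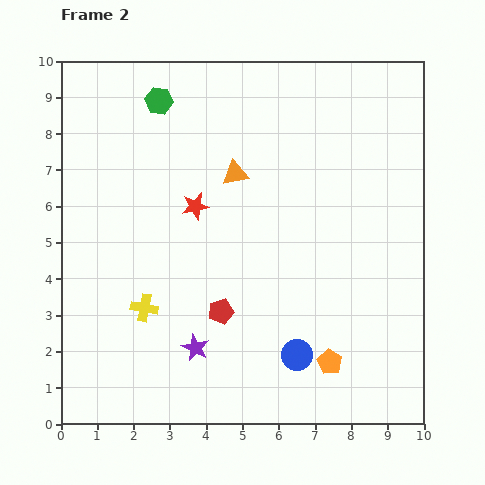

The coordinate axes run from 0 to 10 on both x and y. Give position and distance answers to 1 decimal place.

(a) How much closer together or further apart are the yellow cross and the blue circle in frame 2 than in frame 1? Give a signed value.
-0.6

Distance in frame 1: 5.0. Distance in frame 2: 4.4.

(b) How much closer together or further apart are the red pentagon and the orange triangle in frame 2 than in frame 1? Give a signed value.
-2.6

Distance in frame 1: 6.4. Distance in frame 2: 3.8.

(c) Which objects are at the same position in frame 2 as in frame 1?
none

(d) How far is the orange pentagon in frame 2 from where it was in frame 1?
3.3

The orange pentagon moved from (8.3, 4.9) to (7.4, 1.7), a distance of √(0.9² + 3.2²) ≈ 3.3.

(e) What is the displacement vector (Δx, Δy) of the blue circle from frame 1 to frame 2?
(0.1, -1.7)

The blue circle was at (6.4, 3.6) in frame 1 and (6.5, 1.9) in frame 2.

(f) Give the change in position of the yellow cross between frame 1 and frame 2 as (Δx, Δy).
(0.9, -0.5)

The yellow cross was at (1.4, 3.7) in frame 1 and (2.3, 3.2) in frame 2.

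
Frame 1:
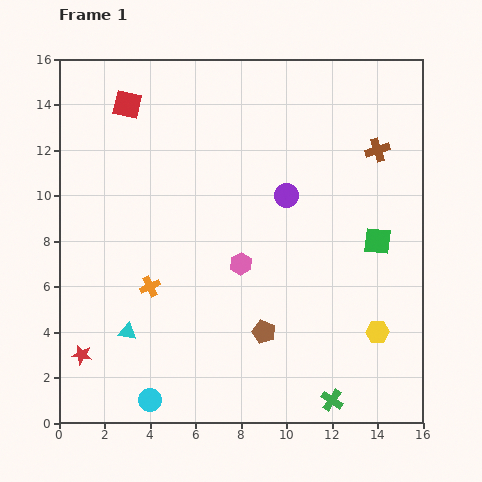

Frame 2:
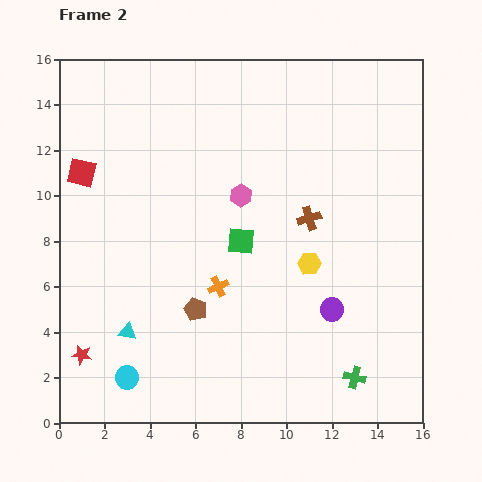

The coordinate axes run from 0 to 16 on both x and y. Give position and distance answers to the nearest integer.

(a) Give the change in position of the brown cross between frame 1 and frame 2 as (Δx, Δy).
(-3, -3)

The brown cross was at (14, 12) in frame 1 and (11, 9) in frame 2.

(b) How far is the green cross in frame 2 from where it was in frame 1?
1

The green cross moved from (12, 1) to (13, 2), a distance of √(1² + 1²) ≈ 1.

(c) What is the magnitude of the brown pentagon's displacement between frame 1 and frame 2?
3

The brown pentagon moved from (9, 4) to (6, 5), a distance of √(3² + 1²) ≈ 3.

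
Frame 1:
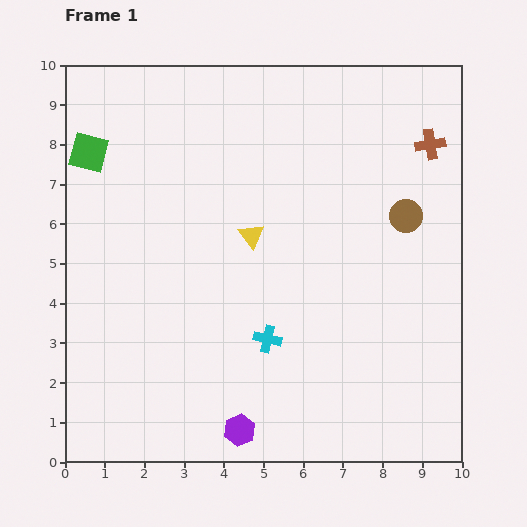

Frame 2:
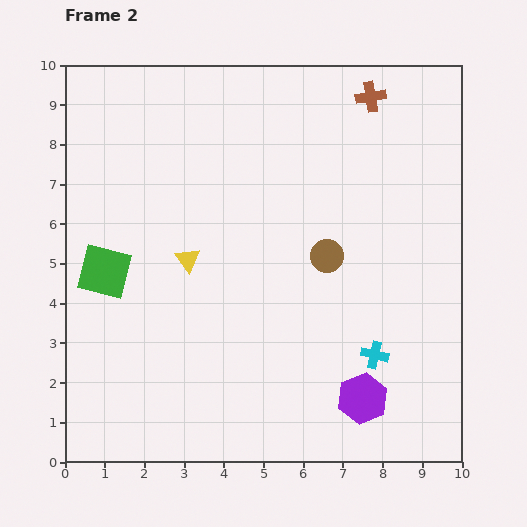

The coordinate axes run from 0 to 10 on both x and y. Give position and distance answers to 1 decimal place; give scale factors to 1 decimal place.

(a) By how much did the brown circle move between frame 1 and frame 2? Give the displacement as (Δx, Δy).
(-2.0, -1.0)

The brown circle was at (8.6, 6.2) in frame 1 and (6.6, 5.2) in frame 2.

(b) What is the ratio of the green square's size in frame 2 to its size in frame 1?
1.3×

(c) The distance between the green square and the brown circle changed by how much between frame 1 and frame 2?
-2.6

Distance in frame 1: 8.2. Distance in frame 2: 5.6.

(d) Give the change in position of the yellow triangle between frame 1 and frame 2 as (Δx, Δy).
(-1.6, -0.6)

The yellow triangle was at (4.7, 5.7) in frame 1 and (3.1, 5.1) in frame 2.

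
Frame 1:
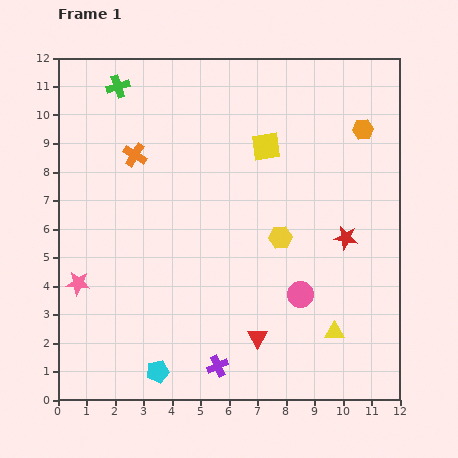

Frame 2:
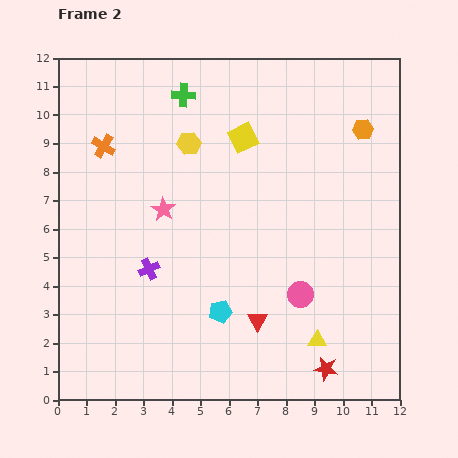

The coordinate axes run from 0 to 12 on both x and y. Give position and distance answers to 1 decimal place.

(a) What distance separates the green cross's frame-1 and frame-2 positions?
2.3

The green cross moved from (2.1, 11.0) to (4.4, 10.7), a distance of √(2.3² + 0.3²) ≈ 2.3.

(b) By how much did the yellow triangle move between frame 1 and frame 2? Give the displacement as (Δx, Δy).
(-0.6, -0.3)

The yellow triangle was at (9.7, 2.4) in frame 1 and (9.1, 2.1) in frame 2.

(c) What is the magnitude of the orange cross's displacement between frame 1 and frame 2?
1.1

The orange cross moved from (2.7, 8.6) to (1.6, 8.9), a distance of √(1.1² + 0.3²) ≈ 1.1.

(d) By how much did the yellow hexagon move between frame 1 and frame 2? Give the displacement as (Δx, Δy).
(-3.2, 3.3)

The yellow hexagon was at (7.8, 5.7) in frame 1 and (4.6, 9.0) in frame 2.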